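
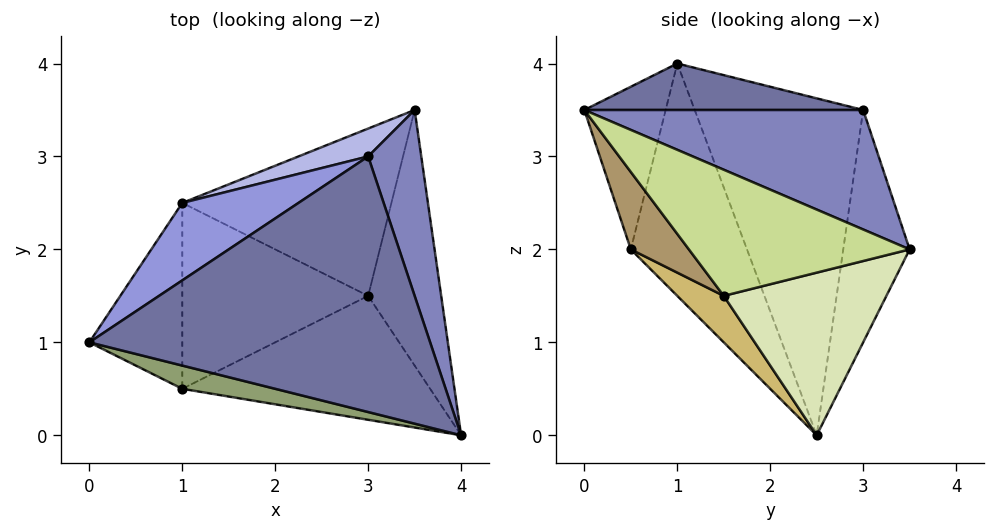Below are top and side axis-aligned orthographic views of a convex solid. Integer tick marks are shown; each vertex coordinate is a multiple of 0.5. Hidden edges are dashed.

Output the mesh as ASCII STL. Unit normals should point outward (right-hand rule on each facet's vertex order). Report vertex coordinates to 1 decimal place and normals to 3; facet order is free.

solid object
 facet normal 0.135 0.045 0.990
  outer loop
   vertex 3.0 3.0 3.5
   vertex 0.0 1.0 4.0
   vertex 4.0 0.0 3.5
  endloop
 endfacet
 facet normal 0.874 0.291 0.389
  outer loop
   vertex 3.0 3.0 3.5
   vertex 4.0 0.0 3.5
   vertex 3.5 3.5 2.0
  endloop
 endfacet
 facet normal -0.525 0.832 0.181
  outer loop
   vertex 3.0 3.0 3.5
   vertex 1.0 2.5 0.0
   vertex 0.0 1.0 4.0
  endloop
 endfacet
 facet normal -0.461 0.876 0.138
  outer loop
   vertex 3.0 3.0 3.5
   vertex 3.5 3.5 2.0
   vertex 1.0 2.5 0.0
  endloop
 endfacet
 facet normal -0.225 -0.966 0.129
  outer loop
   vertex 1.0 0.5 2.0
   vertex 4.0 0.0 3.5
   vertex 0.0 1.0 4.0
  endloop
 endfacet
 facet normal -0.870 -0.348 -0.348
  outer loop
   vertex 1.0 0.5 2.0
   vertex 0.0 1.0 4.0
   vertex 1.0 2.5 0.0
  endloop
 endfacet
 facet normal 0.862 -0.091 -0.499
  outer loop
   vertex 3.0 1.5 1.5
   vertex 3.5 3.5 2.0
   vertex 4.0 0.0 3.5
  endloop
 endfacet
 facet normal 0.613 0.044 -0.789
  outer loop
   vertex 3.0 1.5 1.5
   vertex 1.0 2.5 0.0
   vertex 3.5 3.5 2.0
  endloop
 endfacet
 facet normal 0.203 -0.732 -0.650
  outer loop
   vertex 3.0 1.5 1.5
   vertex 4.0 0.0 3.5
   vertex 1.0 0.5 2.0
  endloop
 endfacet
 facet normal 0.174 -0.696 -0.696
  outer loop
   vertex 3.0 1.5 1.5
   vertex 1.0 0.5 2.0
   vertex 1.0 2.5 0.0
  endloop
 endfacet
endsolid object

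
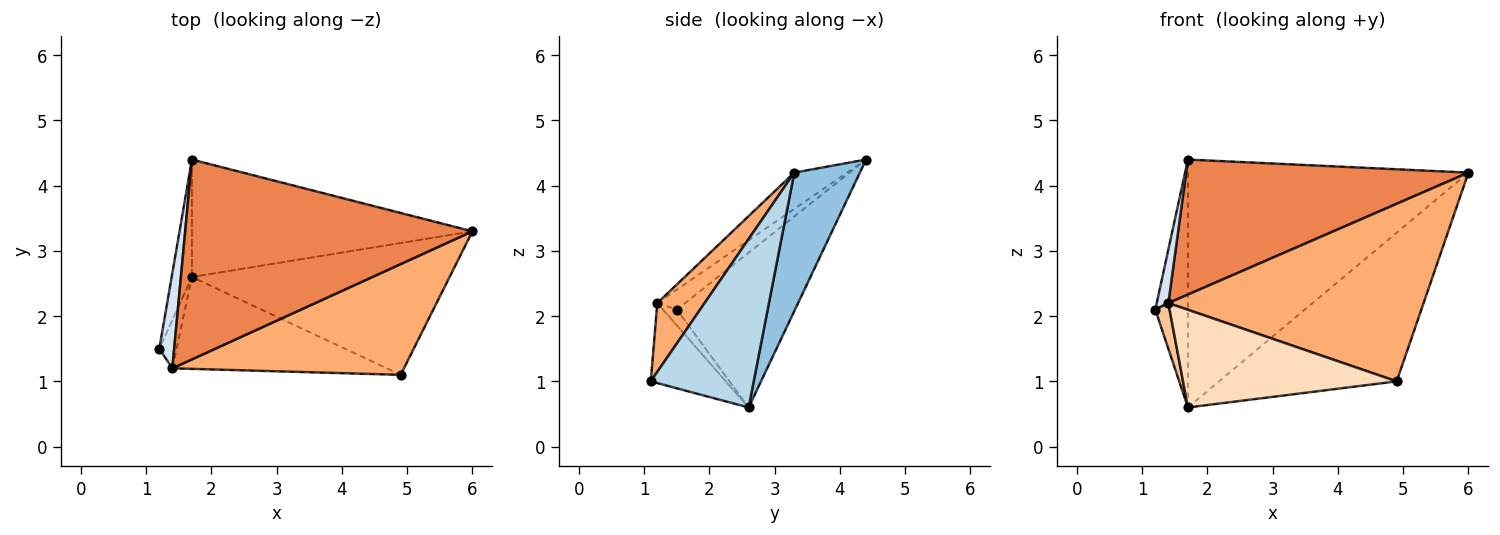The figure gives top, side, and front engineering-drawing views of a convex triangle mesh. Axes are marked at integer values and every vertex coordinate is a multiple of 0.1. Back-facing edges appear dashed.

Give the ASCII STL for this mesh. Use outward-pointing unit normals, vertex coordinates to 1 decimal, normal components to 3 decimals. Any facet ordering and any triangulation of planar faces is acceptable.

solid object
 facet normal -0.956 0.264 -0.125
  outer loop
   vertex 1.7 2.6 0.6
   vertex 1.2 1.5 2.1
   vertex 1.7 4.4 4.4
  endloop
 endfacet
 facet normal 0.207 0.884 -0.419
  outer loop
   vertex 1.7 2.6 0.6
   vertex 1.7 4.4 4.4
   vertex 6.0 3.3 4.2
  endloop
 endfacet
 facet normal 0.398 0.686 -0.609
  outer loop
   vertex 4.9 1.1 1.0
   vertex 1.7 2.6 0.6
   vertex 6.0 3.3 4.2
  endloop
 endfacet
 facet normal -0.760 -0.318 0.566
  outer loop
   vertex 1.4 1.2 2.2
   vertex 1.7 4.4 4.4
   vertex 1.2 1.5 2.1
  endloop
 endfacet
 facet normal -0.104 -0.557 0.824
  outer loop
   vertex 1.4 1.2 2.2
   vertex 6.0 3.3 4.2
   vertex 1.7 4.4 4.4
  endloop
 endfacet
 facet normal 0.155 -0.838 0.523
  outer loop
   vertex 1.4 1.2 2.2
   vertex 4.9 1.1 1.0
   vertex 6.0 3.3 4.2
  endloop
 endfacet
 facet normal -0.555 -0.572 -0.604
  outer loop
   vertex 1.4 1.2 2.2
   vertex 1.2 1.5 2.1
   vertex 1.7 2.6 0.6
  endloop
 endfacet
 facet normal -0.248 -0.706 -0.664
  outer loop
   vertex 1.4 1.2 2.2
   vertex 1.7 2.6 0.6
   vertex 4.9 1.1 1.0
  endloop
 endfacet
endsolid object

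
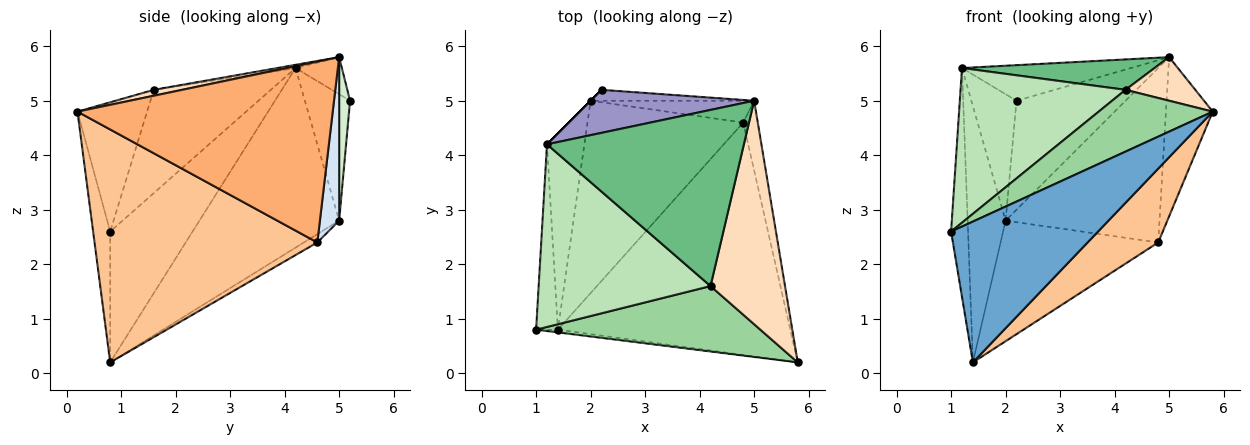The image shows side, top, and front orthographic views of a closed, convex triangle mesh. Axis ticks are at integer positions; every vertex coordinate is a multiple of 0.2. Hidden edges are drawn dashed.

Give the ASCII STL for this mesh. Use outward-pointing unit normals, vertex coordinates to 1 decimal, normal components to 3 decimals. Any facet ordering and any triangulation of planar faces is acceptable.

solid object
 facet normal -0.115 -0.993 -0.019
  outer loop
   vertex 1.4 0.8 0.2
   vertex 5.8 0.2 4.8
   vertex 1.0 0.8 2.6
  endloop
 endfacet
 facet normal -0.967 0.199 -0.161
  outer loop
   vertex 1.2 4.2 5.6
   vertex 1.4 0.8 0.2
   vertex 1.0 0.8 2.6
  endloop
 endfacet
 facet normal -0.946 0.257 -0.197
  outer loop
   vertex 1.2 4.2 5.6
   vertex 2.0 5.0 2.8
   vertex 1.4 0.8 0.2
  endloop
 endfacet
 facet normal 0.123 0.985 -0.123
  outer loop
   vertex 4.8 4.6 2.4
   vertex 2.0 5.0 2.8
   vertex 5.0 5.0 5.8
  endloop
 endfacet
 facet normal -0.045 0.530 -0.846
  outer loop
   vertex 4.8 4.6 2.4
   vertex 1.4 0.8 0.2
   vertex 2.0 5.0 2.8
  endloop
 endfacet
 facet normal 0.981 0.180 -0.079
  outer loop
   vertex 4.8 4.6 2.4
   vertex 5.0 5.0 5.8
   vertex 5.8 0.2 4.8
  endloop
 endfacet
 facet normal 0.691 -0.219 -0.689
  outer loop
   vertex 4.8 4.6 2.4
   vertex 5.8 0.2 4.8
   vertex 1.4 0.8 0.2
  endloop
 endfacet
 facet normal 0.078 -0.191 0.979
  outer loop
   vertex 4.2 1.6 5.2
   vertex 5.8 0.2 4.8
   vertex 5.0 5.0 5.8
  endloop
 endfacet
 facet normal -0.016 -0.170 0.985
  outer loop
   vertex 4.2 1.6 5.2
   vertex 5.0 5.0 5.8
   vertex 1.2 4.2 5.6
  endloop
 endfacet
 facet normal -0.386 -0.633 0.671
  outer loop
   vertex 4.2 1.6 5.2
   vertex 1.0 0.8 2.6
   vertex 5.8 0.2 4.8
  endloop
 endfacet
 facet normal -0.417 -0.588 0.694
  outer loop
   vertex 4.2 1.6 5.2
   vertex 1.2 4.2 5.6
   vertex 1.0 0.8 2.6
  endloop
 endfacet
 facet normal 0.099 0.990 -0.099
  outer loop
   vertex 2.2 5.2 5.0
   vertex 5.0 5.0 5.8
   vertex 2.0 5.0 2.8
  endloop
 endfacet
 facet normal -0.172 0.628 0.759
  outer loop
   vertex 2.2 5.2 5.0
   vertex 1.2 4.2 5.6
   vertex 5.0 5.0 5.8
  endloop
 endfacet
 facet normal -0.707 0.707 0.000
  outer loop
   vertex 2.2 5.2 5.0
   vertex 2.0 5.0 2.8
   vertex 1.2 4.2 5.6
  endloop
 endfacet
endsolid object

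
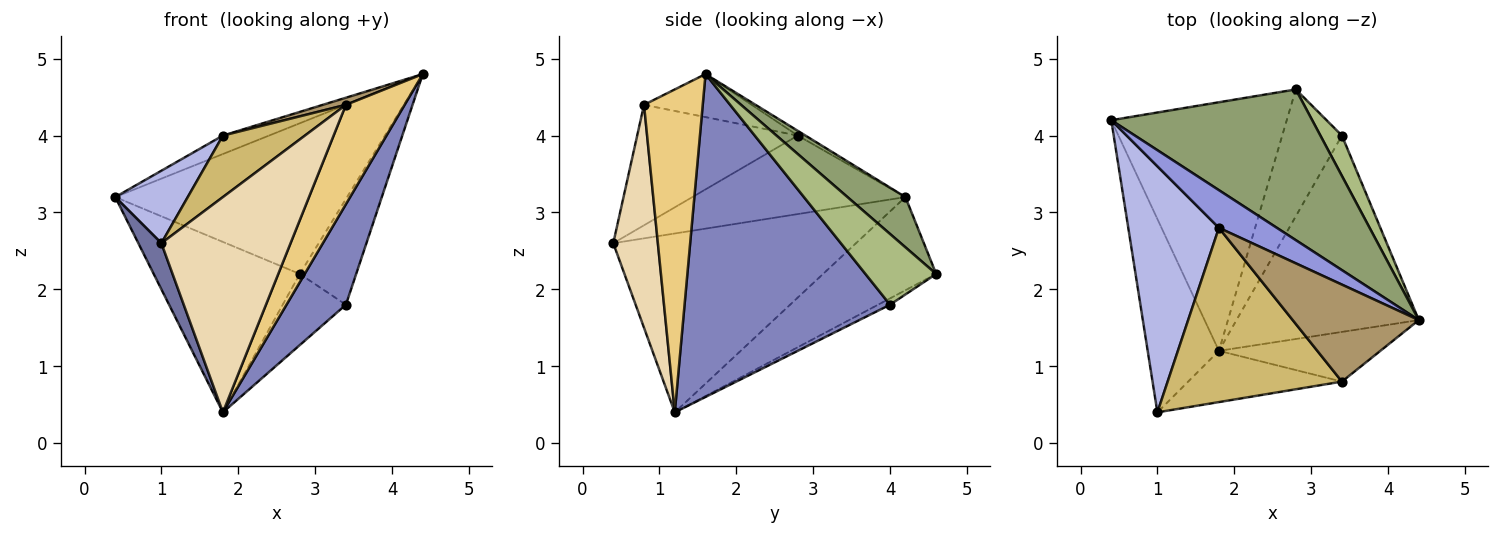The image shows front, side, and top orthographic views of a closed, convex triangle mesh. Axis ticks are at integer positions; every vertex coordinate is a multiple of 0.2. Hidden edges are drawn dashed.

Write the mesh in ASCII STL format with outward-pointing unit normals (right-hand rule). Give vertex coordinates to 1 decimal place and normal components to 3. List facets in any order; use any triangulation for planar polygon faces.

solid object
 facet normal -0.925 -0.088 -0.369
  outer loop
   vertex 1.8 1.2 0.4
   vertex 1.0 0.4 2.6
   vertex 0.4 4.2 3.2
  endloop
 endfacet
 facet normal 0.844 -0.244 -0.477
  outer loop
   vertex 3.4 4.0 1.8
   vertex 4.4 1.6 4.8
   vertex 1.8 1.2 0.4
  endloop
 endfacet
 facet normal -0.073 0.439 0.896
  outer loop
   vertex 1.8 2.8 4.0
   vertex 4.4 1.6 4.8
   vertex 0.4 4.2 3.2
  endloop
 endfacet
 facet normal -0.639 -0.217 0.738
  outer loop
   vertex 1.8 2.8 4.0
   vertex 0.4 4.2 3.2
   vertex 1.0 0.4 2.6
  endloop
 endfacet
 facet normal 0.174 0.696 0.696
  outer loop
   vertex 2.8 4.6 2.2
   vertex 0.4 4.2 3.2
   vertex 4.4 1.6 4.8
  endloop
 endfacet
 facet normal 0.761 0.606 0.232
  outer loop
   vertex 2.8 4.6 2.2
   vertex 4.4 1.6 4.8
   vertex 3.4 4.0 1.8
  endloop
 endfacet
 facet normal -0.401 0.518 -0.756
  outer loop
   vertex 2.8 4.6 2.2
   vertex 1.8 1.2 0.4
   vertex 0.4 4.2 3.2
  endloop
 endfacet
 facet normal -0.092 0.487 -0.869
  outer loop
   vertex 2.8 4.6 2.2
   vertex 3.4 4.0 1.8
   vertex 1.8 1.2 0.4
  endloop
 endfacet
 facet normal -0.322 -0.069 0.944
  outer loop
   vertex 3.4 0.8 4.4
   vertex 4.4 1.6 4.8
   vertex 1.8 2.8 4.0
  endloop
 endfacet
 facet normal -0.546 -0.279 0.790
  outer loop
   vertex 3.4 0.8 4.4
   vertex 1.8 2.8 4.0
   vertex 1.0 0.4 2.6
  endloop
 endfacet
 facet normal 0.667 -0.667 -0.333
  outer loop
   vertex 3.4 0.8 4.4
   vertex 1.8 1.2 0.4
   vertex 4.4 1.6 4.8
  endloop
 endfacet
 facet normal 0.318 -0.922 -0.220
  outer loop
   vertex 3.4 0.8 4.4
   vertex 1.0 0.4 2.6
   vertex 1.8 1.2 0.4
  endloop
 endfacet
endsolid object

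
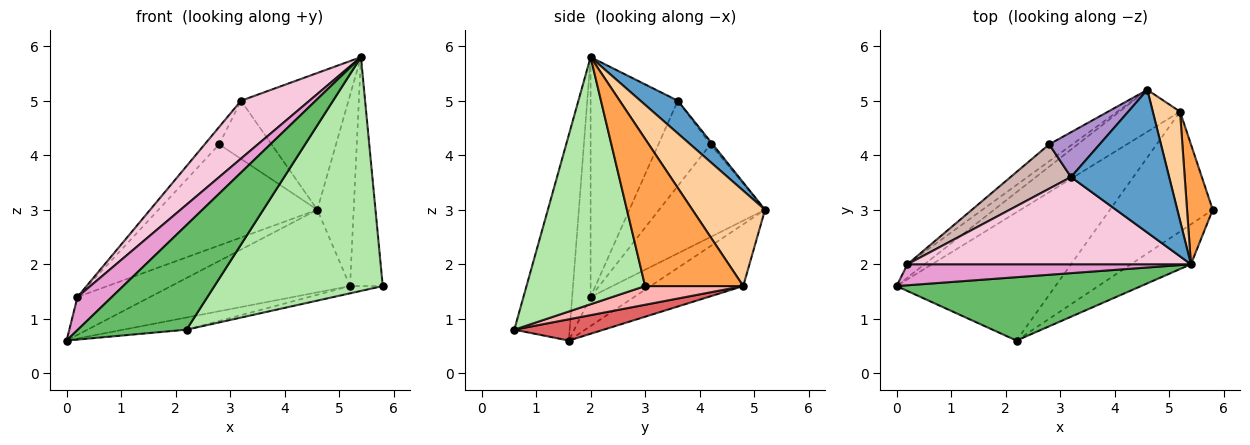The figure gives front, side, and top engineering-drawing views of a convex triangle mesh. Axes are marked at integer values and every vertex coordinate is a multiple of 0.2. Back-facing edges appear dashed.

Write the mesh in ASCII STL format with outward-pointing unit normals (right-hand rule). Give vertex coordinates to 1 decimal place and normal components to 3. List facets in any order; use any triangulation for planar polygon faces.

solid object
 facet normal 0.234 0.673 0.702
  outer loop
   vertex 3.2 3.6 5.0
   vertex 5.4 2.0 5.8
   vertex 4.6 5.2 3.0
  endloop
 endfacet
 facet normal -0.419 0.810 -0.411
  outer loop
   vertex 5.2 4.8 1.6
   vertex 0.0 1.6 0.6
   vertex 4.6 5.2 3.0
  endloop
 endfacet
 facet normal 0.936 0.312 0.163
  outer loop
   vertex 5.2 4.8 1.6
   vertex 5.4 2.0 5.8
   vertex 5.8 3.0 1.6
  endloop
 endfacet
 facet normal 0.867 0.433 0.248
  outer loop
   vertex 5.2 4.8 1.6
   vertex 4.6 5.2 3.0
   vertex 5.4 2.0 5.8
  endloop
 endfacet
 facet normal -0.400 -0.784 0.475
  outer loop
   vertex 2.2 0.6 0.8
   vertex 5.4 2.0 5.8
   vertex 0.0 1.6 0.6
  endloop
 endfacet
 facet normal 0.570 -0.810 -0.138
  outer loop
   vertex 2.2 0.6 0.8
   vertex 5.8 3.0 1.6
   vertex 5.4 2.0 5.8
  endloop
 endfacet
 facet normal 0.132 0.094 -0.987
  outer loop
   vertex 2.2 0.6 0.8
   vertex 0.0 1.6 0.6
   vertex 5.2 4.8 1.6
  endloop
 endfacet
 facet normal 0.179 0.060 -0.982
  outer loop
   vertex 2.2 0.6 0.8
   vertex 5.2 4.8 1.6
   vertex 5.8 3.0 1.6
  endloop
 endfacet
 facet normal -0.033 0.792 0.610
  outer loop
   vertex 2.8 4.2 4.2
   vertex 3.2 3.6 5.0
   vertex 4.6 5.2 3.0
  endloop
 endfacet
 facet normal -0.493 0.821 -0.287
  outer loop
   vertex 0.2 2.0 1.4
   vertex 4.6 5.2 3.0
   vertex 0.0 1.6 0.6
  endloop
 endfacet
 facet normal -0.549 0.824 -0.137
  outer loop
   vertex 0.2 2.0 1.4
   vertex 2.8 4.2 4.2
   vertex 4.6 5.2 3.0
  endloop
 endfacet
 facet normal -0.795 0.222 0.564
  outer loop
   vertex 0.2 2.0 1.4
   vertex 3.2 3.6 5.0
   vertex 2.8 4.2 4.2
  endloop
 endfacet
 facet normal -0.413 -0.769 0.488
  outer loop
   vertex 0.2 2.0 1.4
   vertex 0.0 1.6 0.6
   vertex 5.4 2.0 5.8
  endloop
 endfacet
 facet normal -0.576 -0.452 0.681
  outer loop
   vertex 0.2 2.0 1.4
   vertex 5.4 2.0 5.8
   vertex 3.2 3.6 5.0
  endloop
 endfacet
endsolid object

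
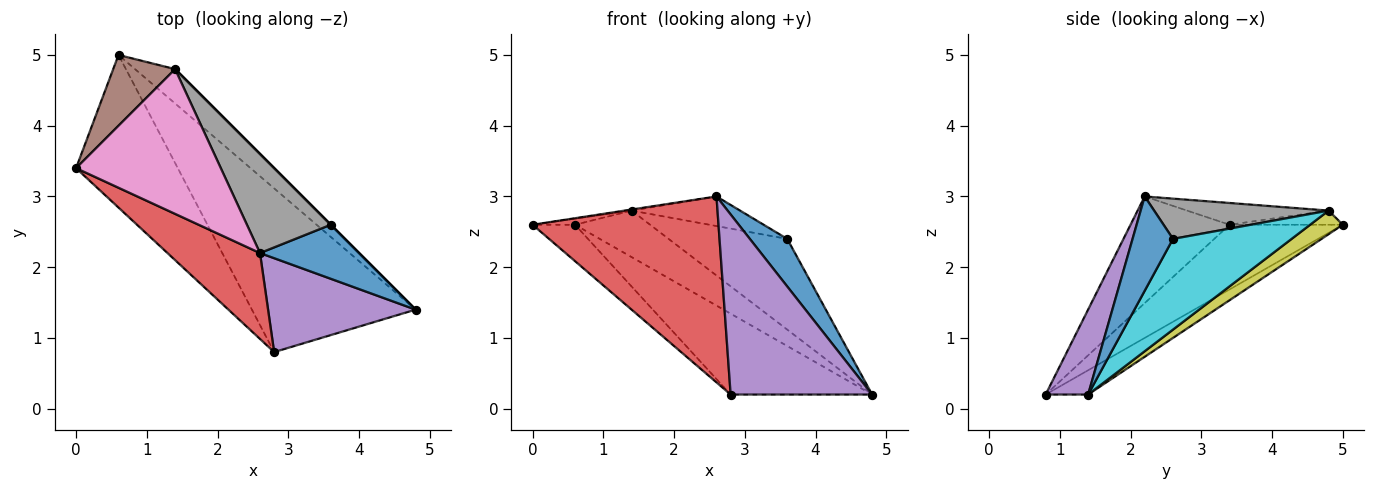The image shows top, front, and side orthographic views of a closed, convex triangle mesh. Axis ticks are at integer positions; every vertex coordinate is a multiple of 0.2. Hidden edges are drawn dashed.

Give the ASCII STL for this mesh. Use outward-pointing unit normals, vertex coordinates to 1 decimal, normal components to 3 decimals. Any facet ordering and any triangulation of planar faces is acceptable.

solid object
 facet normal 0.581 -0.538 0.610
  outer loop
   vertex 3.6 2.6 2.4
   vertex 2.6 2.2 3.0
   vertex 4.8 1.4 0.2
  endloop
 endfacet
 facet normal -0.526 0.197 -0.827
  outer loop
   vertex 2.8 0.8 0.2
   vertex 0.0 3.4 2.6
   vertex 0.6 5.0 2.6
  endloop
 endfacet
 facet normal -0.132 0.439 -0.889
  outer loop
   vertex 2.8 0.8 0.2
   vertex 0.6 5.0 2.6
   vertex 4.8 1.4 0.2
  endloop
 endfacet
 facet normal -0.435 -0.817 0.378
  outer loop
   vertex 2.8 0.8 0.2
   vertex 2.6 2.2 3.0
   vertex 0.0 3.4 2.6
  endloop
 endfacet
 facet normal 0.257 -0.857 0.447
  outer loop
   vertex 2.8 0.8 0.2
   vertex 4.8 1.4 0.2
   vertex 2.6 2.2 3.0
  endloop
 endfacet
 facet normal -0.222 0.083 0.971
  outer loop
   vertex 1.4 4.8 2.8
   vertex 0.6 5.0 2.6
   vertex 0.0 3.4 2.6
  endloop
 endfacet
 facet normal -0.149 0.007 0.989
  outer loop
   vertex 1.4 4.8 2.8
   vertex 0.0 3.4 2.6
   vertex 2.6 2.2 3.0
  endloop
 endfacet
 facet normal 0.418 0.260 0.870
  outer loop
   vertex 1.4 4.8 2.8
   vertex 2.6 2.2 3.0
   vertex 3.6 2.6 2.4
  endloop
 endfacet
 facet normal 0.330 0.759 -0.561
  outer loop
   vertex 1.4 4.8 2.8
   vertex 4.8 1.4 0.2
   vertex 0.6 5.0 2.6
  endloop
 endfacet
 facet normal 0.707 0.707 0.000
  outer loop
   vertex 1.4 4.8 2.8
   vertex 3.6 2.6 2.4
   vertex 4.8 1.4 0.2
  endloop
 endfacet
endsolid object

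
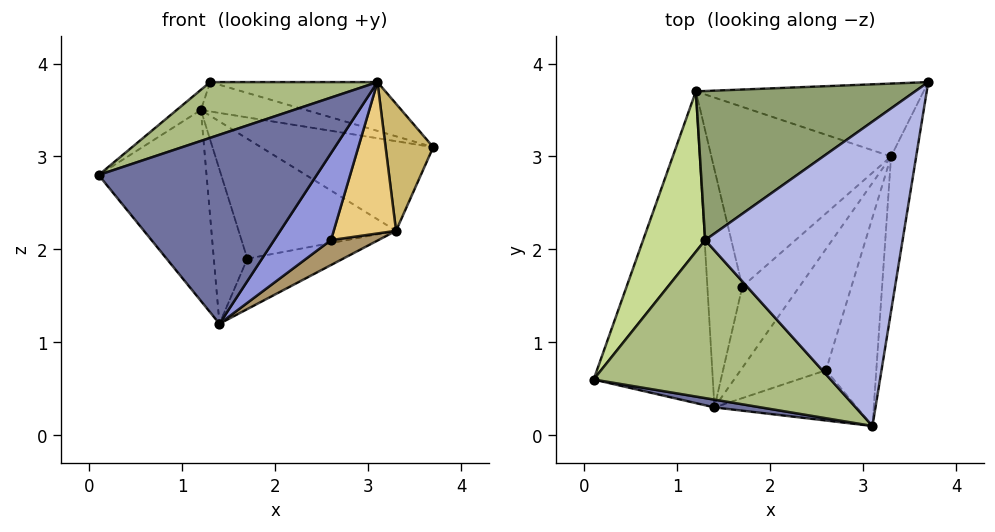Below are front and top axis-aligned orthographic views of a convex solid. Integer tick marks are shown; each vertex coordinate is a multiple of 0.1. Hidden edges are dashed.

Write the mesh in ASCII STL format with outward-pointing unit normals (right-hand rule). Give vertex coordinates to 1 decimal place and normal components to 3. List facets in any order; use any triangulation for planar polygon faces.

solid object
 facet normal -0.177 -0.983 0.040
  outer loop
   vertex 1.4 0.3 1.2
   vertex 3.1 0.1 3.8
   vertex 0.1 0.6 2.8
  endloop
 endfacet
 facet normal -0.681 0.383 -0.625
  outer loop
   vertex 1.2 3.7 3.5
   vertex 1.4 0.3 1.2
   vertex 0.1 0.6 2.8
  endloop
 endfacet
 facet normal 0.553 -0.721 -0.417
  outer loop
   vertex 2.6 0.7 2.1
   vertex 3.1 0.1 3.8
   vertex 1.4 0.3 1.2
  endloop
 endfacet
 facet normal 0.173 0.156 0.972
  outer loop
   vertex 1.3 2.1 3.8
   vertex 3.1 0.1 3.8
   vertex 3.7 3.8 3.1
  endloop
 endfacet
 facet normal 0.148 0.191 0.970
  outer loop
   vertex 1.3 2.1 3.8
   vertex 3.7 3.8 3.1
   vertex 1.2 3.7 3.5
  endloop
 endfacet
 facet normal -0.347 -0.312 0.884
  outer loop
   vertex 1.3 2.1 3.8
   vertex 0.1 0.6 2.8
   vertex 3.1 0.1 3.8
  endloop
 endfacet
 facet normal -0.701 0.089 0.708
  outer loop
   vertex 1.3 2.1 3.8
   vertex 1.2 3.7 3.5
   vertex 0.1 0.6 2.8
  endloop
 endfacet
 facet normal -0.131 0.769 -0.626
  outer loop
   vertex 3.3 3.0 2.2
   vertex 1.2 3.7 3.5
   vertex 3.7 3.8 3.1
  endloop
 endfacet
 facet normal 0.626 -0.157 -0.764
  outer loop
   vertex 3.3 3.0 2.2
   vertex 2.6 0.7 2.1
   vertex 1.4 0.3 1.2
  endloop
 endfacet
 facet normal 0.949 -0.200 -0.244
  outer loop
   vertex 3.3 3.0 2.2
   vertex 3.7 3.8 3.1
   vertex 3.1 0.1 3.8
  endloop
 endfacet
 facet normal 0.898 -0.258 -0.355
  outer loop
   vertex 3.3 3.0 2.2
   vertex 3.1 0.1 3.8
   vertex 2.6 0.7 2.1
  endloop
 endfacet
 facet normal -0.371 0.505 -0.779
  outer loop
   vertex 1.7 1.6 1.9
   vertex 1.4 0.3 1.2
   vertex 1.2 3.7 3.5
  endloop
 endfacet
 facet normal -0.289 0.505 -0.813
  outer loop
   vertex 1.7 1.6 1.9
   vertex 3.3 3.0 2.2
   vertex 1.4 0.3 1.2
  endloop
 endfacet
 facet normal -0.313 0.527 -0.790
  outer loop
   vertex 1.7 1.6 1.9
   vertex 1.2 3.7 3.5
   vertex 3.3 3.0 2.2
  endloop
 endfacet
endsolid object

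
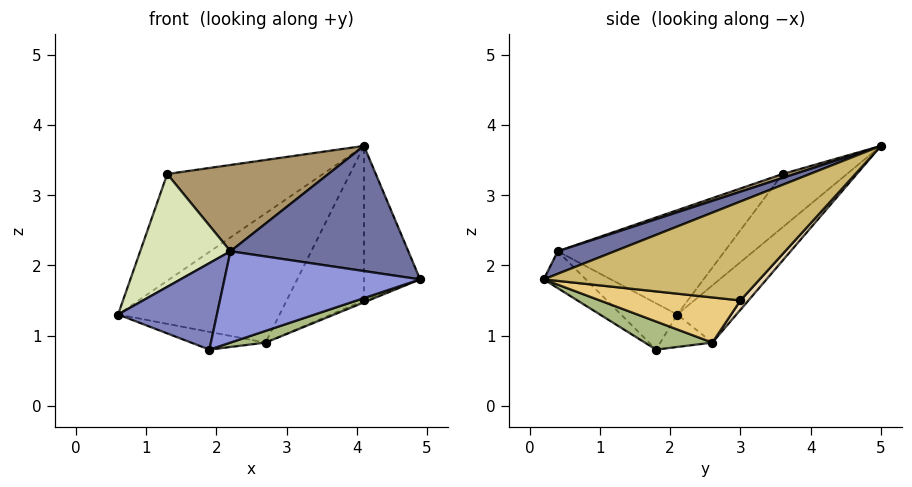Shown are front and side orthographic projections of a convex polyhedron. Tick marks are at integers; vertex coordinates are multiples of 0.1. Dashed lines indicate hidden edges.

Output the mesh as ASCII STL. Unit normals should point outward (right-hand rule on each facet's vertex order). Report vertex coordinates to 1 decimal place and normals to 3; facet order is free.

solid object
 facet normal 0.112 -0.350 0.930
  outer loop
   vertex 2.2 0.4 2.2
   vertex 4.9 0.2 1.8
   vertex 4.1 5.0 3.7
  endloop
 endfacet
 facet normal -0.393 -0.691 -0.607
  outer loop
   vertex 2.2 0.4 2.2
   vertex 0.6 2.1 1.3
   vertex 1.9 1.8 0.8
  endloop
 endfacet
 facet normal -0.154 -0.715 -0.682
  outer loop
   vertex 2.2 0.4 2.2
   vertex 1.9 1.8 0.8
   vertex 4.9 0.2 1.8
  endloop
 endfacet
 facet normal -0.291 0.793 -0.535
  outer loop
   vertex 2.7 2.6 0.9
   vertex 0.6 2.1 1.3
   vertex 4.1 5.0 3.7
  endloop
 endfacet
 facet normal -0.258 0.370 -0.893
  outer loop
   vertex 2.7 2.6 0.9
   vertex 1.9 1.8 0.8
   vertex 0.6 2.1 1.3
  endloop
 endfacet
 facet normal 0.250 -0.130 -0.959
  outer loop
   vertex 2.7 2.6 0.9
   vertex 4.9 0.2 1.8
   vertex 1.9 1.8 0.8
  endloop
 endfacet
 facet normal -0.334 0.807 -0.488
  outer loop
   vertex 1.3 3.6 3.3
   vertex 4.1 5.0 3.7
   vertex 0.6 2.1 1.3
  endloop
 endfacet
 facet normal -0.732 -0.396 0.554
  outer loop
   vertex 1.3 3.6 3.3
   vertex 0.6 2.1 1.3
   vertex 2.2 0.4 2.2
  endloop
 endfacet
 facet normal 0.024 -0.319 0.947
  outer loop
   vertex 1.3 3.6 3.3
   vertex 2.2 0.4 2.2
   vertex 4.1 5.0 3.7
  endloop
 endfacet
 facet normal 0.943 0.246 -0.223
  outer loop
   vertex 4.1 3.0 1.5
   vertex 4.1 5.0 3.7
   vertex 4.9 0.2 1.8
  endloop
 endfacet
 facet normal 0.391 0.013 -0.920
  outer loop
   vertex 4.1 3.0 1.5
   vertex 4.9 0.2 1.8
   vertex 2.7 2.6 0.9
  endloop
 endfacet
 facet normal 0.077 0.738 -0.671
  outer loop
   vertex 4.1 3.0 1.5
   vertex 2.7 2.6 0.9
   vertex 4.1 5.0 3.7
  endloop
 endfacet
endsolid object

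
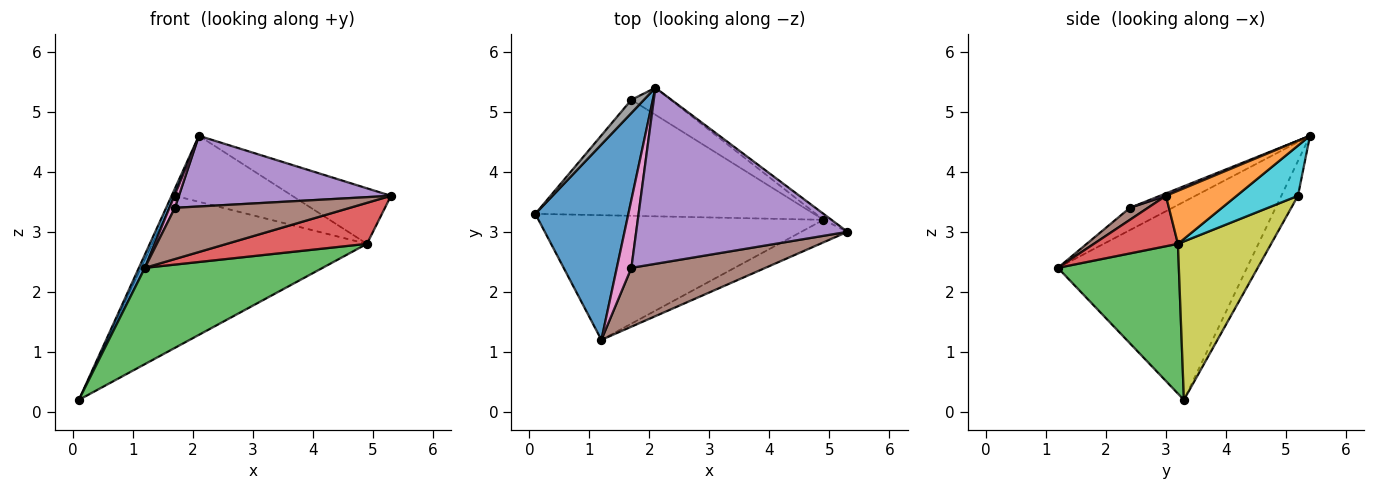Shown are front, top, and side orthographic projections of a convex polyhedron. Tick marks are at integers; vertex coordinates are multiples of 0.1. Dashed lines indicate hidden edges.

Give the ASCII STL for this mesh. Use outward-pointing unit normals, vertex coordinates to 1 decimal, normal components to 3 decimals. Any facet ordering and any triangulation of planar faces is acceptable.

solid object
 facet normal -0.905 -0.029 0.425
  outer loop
   vertex 1.2 1.2 2.4
   vertex 2.1 5.4 4.6
   vertex 0.1 3.3 0.2
  endloop
 endfacet
 facet normal 0.580 0.810 -0.088
  outer loop
   vertex 4.9 3.2 2.8
   vertex 2.1 5.4 4.6
   vertex 5.3 3.0 3.6
  endloop
 endfacet
 facet normal 0.384 -0.564 -0.731
  outer loop
   vertex 4.9 3.2 2.8
   vertex 1.2 1.2 2.4
   vertex 0.1 3.3 0.2
  endloop
 endfacet
 facet normal 0.465 -0.776 -0.427
  outer loop
   vertex 4.9 3.2 2.8
   vertex 5.3 3.0 3.6
   vertex 1.2 1.2 2.4
  endloop
 endfacet
 facet normal 0.011 -0.373 0.928
  outer loop
   vertex 1.7 2.4 3.4
   vertex 5.3 3.0 3.6
   vertex 2.1 5.4 4.6
  endloop
 endfacet
 facet normal 0.067 -0.655 0.752
  outer loop
   vertex 1.7 2.4 3.4
   vertex 1.2 1.2 2.4
   vertex 5.3 3.0 3.6
  endloop
 endfacet
 facet normal -0.832 -0.107 0.544
  outer loop
   vertex 1.7 2.4 3.4
   vertex 2.1 5.4 4.6
   vertex 1.2 1.2 2.4
  endloop
 endfacet
 facet normal -0.925 0.182 0.334
  outer loop
   vertex 1.7 5.2 3.6
   vertex 0.1 3.3 0.2
   vertex 2.1 5.4 4.6
  endloop
 endfacet
 facet normal 0.326 0.751 -0.573
  outer loop
   vertex 1.7 5.2 3.6
   vertex 4.9 3.2 2.8
   vertex 0.1 3.3 0.2
  endloop
 endfacet
 facet normal 0.436 0.833 -0.341
  outer loop
   vertex 1.7 5.2 3.6
   vertex 2.1 5.4 4.6
   vertex 4.9 3.2 2.8
  endloop
 endfacet
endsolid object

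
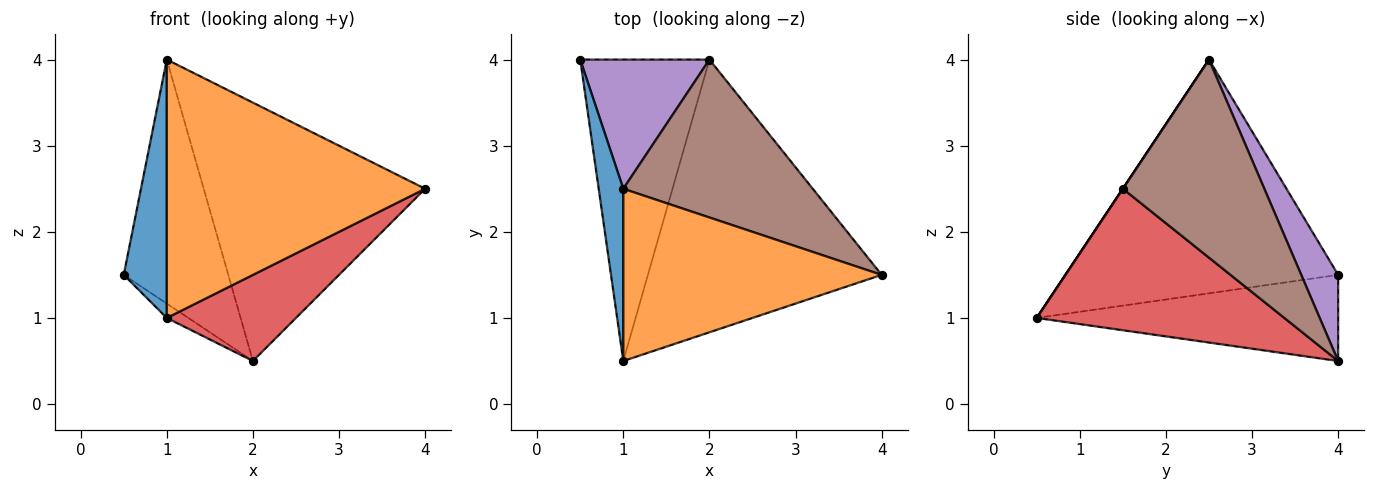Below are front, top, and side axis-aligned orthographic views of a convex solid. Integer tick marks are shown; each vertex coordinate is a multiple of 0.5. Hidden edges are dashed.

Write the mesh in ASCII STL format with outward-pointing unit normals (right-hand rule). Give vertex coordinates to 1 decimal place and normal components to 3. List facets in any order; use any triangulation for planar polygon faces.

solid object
 facet normal -0.982 -0.155 0.103
  outer loop
   vertex 1.0 2.5 4.0
   vertex 0.5 4.0 1.5
   vertex 1.0 0.5 1.0
  endloop
 endfacet
 facet normal 0.000 -0.832 0.555
  outer loop
   vertex 1.0 2.5 4.0
   vertex 1.0 0.5 1.0
   vertex 4.0 1.5 2.5
  endloop
 endfacet
 facet normal -0.554 0.040 -0.831
  outer loop
   vertex 2.0 4.0 0.5
   vertex 1.0 0.5 1.0
   vertex 0.5 4.0 1.5
  endloop
 endfacet
 facet normal 0.500 -0.261 -0.826
  outer loop
   vertex 2.0 4.0 0.5
   vertex 4.0 1.5 2.5
   vertex 1.0 0.5 1.0
  endloop
 endfacet
 facet normal 0.298 0.844 0.447
  outer loop
   vertex 2.0 4.0 0.5
   vertex 0.5 4.0 1.5
   vertex 1.0 2.5 4.0
  endloop
 endfacet
 facet normal 0.479 0.749 0.458
  outer loop
   vertex 2.0 4.0 0.5
   vertex 1.0 2.5 4.0
   vertex 4.0 1.5 2.5
  endloop
 endfacet
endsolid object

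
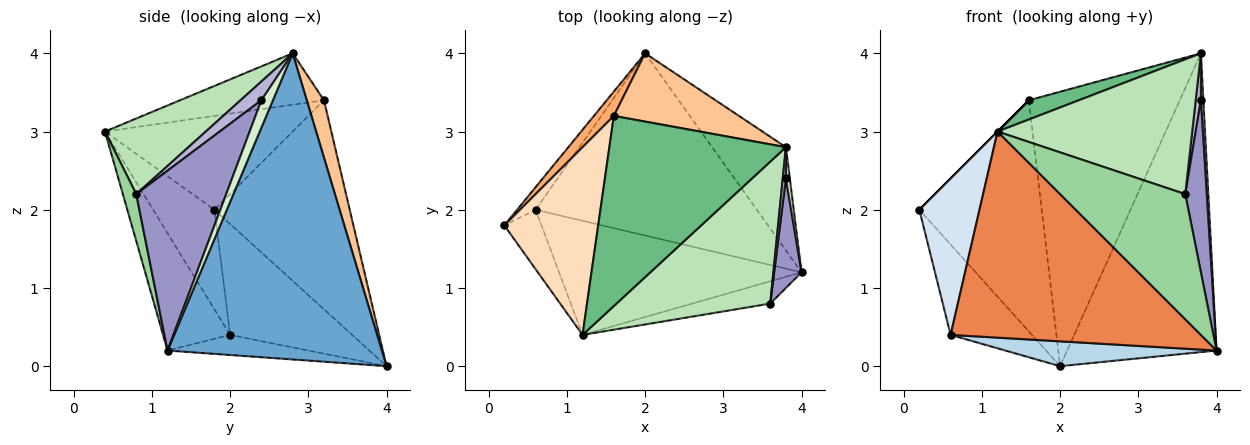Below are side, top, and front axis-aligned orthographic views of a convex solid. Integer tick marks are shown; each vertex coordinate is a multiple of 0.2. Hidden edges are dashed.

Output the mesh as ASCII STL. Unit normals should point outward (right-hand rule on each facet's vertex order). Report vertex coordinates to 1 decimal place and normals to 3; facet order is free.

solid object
 facet normal 0.805 0.561 -0.194
  outer loop
   vertex 3.8 2.8 4.0
   vertex 4.0 1.2 0.2
   vertex 2.0 4.0 0.0
  endloop
 endfacet
 facet normal -0.824 0.549 -0.137
  outer loop
   vertex 0.6 2.0 0.4
   vertex 0.2 1.8 2.0
   vertex 2.0 4.0 0.0
  endloop
 endfacet
 facet normal -0.090 -0.135 -0.987
  outer loop
   vertex 0.6 2.0 0.4
   vertex 2.0 4.0 0.0
   vertex 4.0 1.2 0.2
  endloop
 endfacet
 facet normal -0.690 -0.677 -0.257
  outer loop
   vertex 0.6 2.0 0.4
   vertex 1.2 0.4 3.0
   vertex 0.2 1.8 2.0
  endloop
 endfacet
 facet normal -0.228 -0.852 -0.472
  outer loop
   vertex 0.6 2.0 0.4
   vertex 4.0 1.2 0.2
   vertex 1.2 0.4 3.0
  endloop
 endfacet
 facet normal -0.740 0.669 0.070
  outer loop
   vertex 1.6 3.2 3.4
   vertex 2.0 4.0 0.0
   vertex 0.2 1.8 2.0
  endloop
 endfacet
 facet normal 0.110 0.965 0.240
  outer loop
   vertex 1.6 3.2 3.4
   vertex 3.8 2.8 4.0
   vertex 2.0 4.0 0.0
  endloop
 endfacet
 facet normal -0.707 0.000 0.707
  outer loop
   vertex 1.6 3.2 3.4
   vertex 0.2 1.8 2.0
   vertex 1.2 0.4 3.0
  endloop
 endfacet
 facet normal -0.278 -0.097 0.956
  outer loop
   vertex 1.6 3.2 3.4
   vertex 1.2 0.4 3.0
   vertex 3.8 2.8 4.0
  endloop
 endfacet
 facet normal 0.105 -0.979 -0.175
  outer loop
   vertex 3.6 0.8 2.2
   vertex 1.2 0.4 3.0
   vertex 4.0 1.2 0.2
  endloop
 endfacet
 facet normal 0.336 -0.648 0.683
  outer loop
   vertex 3.6 0.8 2.2
   vertex 3.8 2.8 4.0
   vertex 1.2 0.4 3.0
  endloop
 endfacet
 facet normal 0.968 -0.208 0.138
  outer loop
   vertex 3.8 2.4 3.4
   vertex 4.0 1.2 0.2
   vertex 3.8 2.8 4.0
  endloop
 endfacet
 facet normal 0.962 -0.230 0.146
  outer loop
   vertex 3.8 2.4 3.4
   vertex 3.6 0.8 2.2
   vertex 4.0 1.2 0.2
  endloop
 endfacet
 facet normal 0.958 -0.239 0.160
  outer loop
   vertex 3.8 2.4 3.4
   vertex 3.8 2.8 4.0
   vertex 3.6 0.8 2.2
  endloop
 endfacet
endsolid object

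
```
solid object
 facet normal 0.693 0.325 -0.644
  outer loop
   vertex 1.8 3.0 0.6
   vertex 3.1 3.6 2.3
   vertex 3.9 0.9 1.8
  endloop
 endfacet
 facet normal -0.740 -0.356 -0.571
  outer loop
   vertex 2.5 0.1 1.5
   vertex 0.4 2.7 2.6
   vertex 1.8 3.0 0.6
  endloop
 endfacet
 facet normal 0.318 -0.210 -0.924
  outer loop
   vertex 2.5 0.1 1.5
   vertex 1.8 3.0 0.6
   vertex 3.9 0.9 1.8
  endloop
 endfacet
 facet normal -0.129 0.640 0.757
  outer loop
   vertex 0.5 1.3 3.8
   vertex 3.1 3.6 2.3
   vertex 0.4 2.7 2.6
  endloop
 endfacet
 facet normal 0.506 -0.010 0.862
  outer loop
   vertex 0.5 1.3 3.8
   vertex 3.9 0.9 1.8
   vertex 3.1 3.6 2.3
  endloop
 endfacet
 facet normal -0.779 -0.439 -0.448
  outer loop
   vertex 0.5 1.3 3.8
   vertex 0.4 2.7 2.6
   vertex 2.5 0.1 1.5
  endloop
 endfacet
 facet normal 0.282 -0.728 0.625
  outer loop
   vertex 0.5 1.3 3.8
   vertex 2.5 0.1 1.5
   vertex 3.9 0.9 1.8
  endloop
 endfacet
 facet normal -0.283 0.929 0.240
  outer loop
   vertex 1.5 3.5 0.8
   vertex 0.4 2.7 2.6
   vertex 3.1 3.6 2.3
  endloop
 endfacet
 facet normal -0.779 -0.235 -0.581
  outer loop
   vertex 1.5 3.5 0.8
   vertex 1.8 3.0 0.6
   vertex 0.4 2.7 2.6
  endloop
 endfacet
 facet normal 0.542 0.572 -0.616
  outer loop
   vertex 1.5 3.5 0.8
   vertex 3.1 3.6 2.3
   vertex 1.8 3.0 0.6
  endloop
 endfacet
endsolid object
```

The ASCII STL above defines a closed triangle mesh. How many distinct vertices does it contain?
7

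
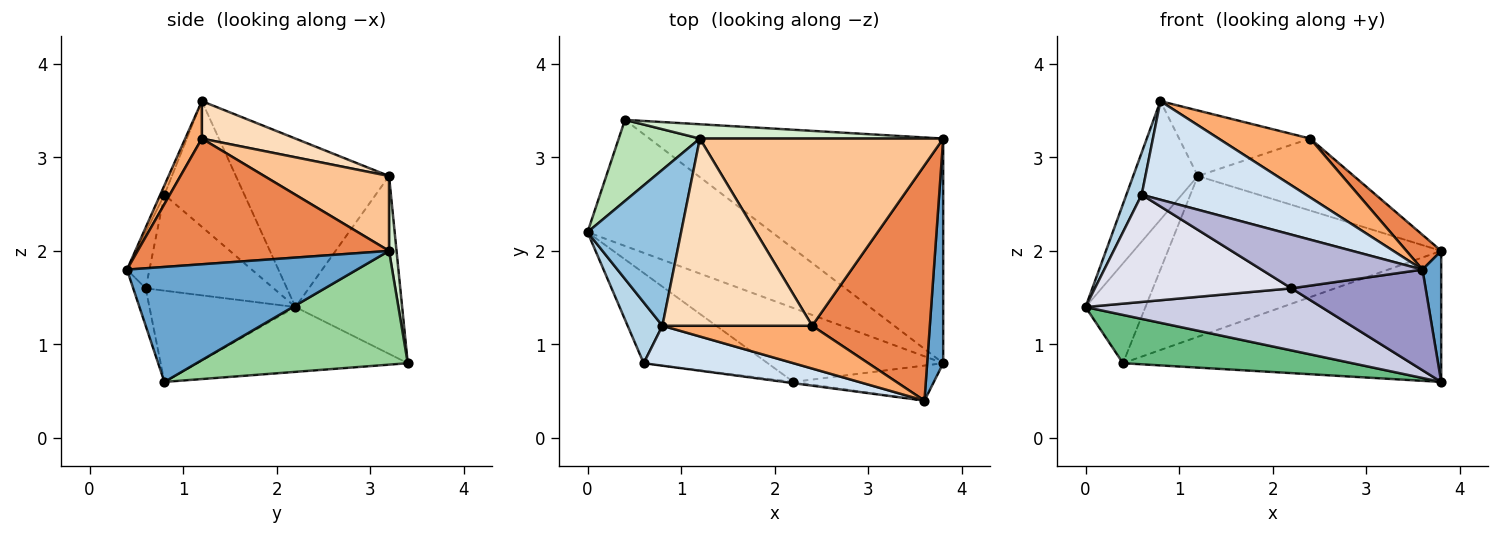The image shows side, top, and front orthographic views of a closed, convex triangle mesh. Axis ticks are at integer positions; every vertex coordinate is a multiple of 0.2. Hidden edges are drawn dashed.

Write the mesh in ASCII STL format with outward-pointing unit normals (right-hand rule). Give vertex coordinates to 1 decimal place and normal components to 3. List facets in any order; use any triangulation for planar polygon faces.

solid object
 facet normal 0.987 -0.080 0.138
  outer loop
   vertex 3.8 0.8 0.6
   vertex 3.8 3.2 2.0
   vertex 3.6 0.4 1.8
  endloop
 endfacet
 facet normal -0.820 0.346 0.456
  outer loop
   vertex 1.2 3.2 2.8
   vertex 0.0 2.2 1.4
   vertex 0.8 1.2 3.6
  endloop
 endfacet
 facet normal -0.948 -0.181 0.262
  outer loop
   vertex 0.6 0.8 2.6
   vertex 0.8 1.2 3.6
   vertex 0.0 2.2 1.4
  endloop
 endfacet
 facet normal -0.023 -0.927 0.375
  outer loop
   vertex 0.6 0.8 2.6
   vertex 3.6 0.4 1.8
   vertex 0.8 1.2 3.6
  endloop
 endfacet
 facet normal 0.726 -0.100 0.680
  outer loop
   vertex 2.4 1.2 3.2
   vertex 3.6 0.4 1.8
   vertex 3.8 3.2 2.0
  endloop
 endfacet
 facet normal 0.145 -0.800 0.582
  outer loop
   vertex 2.4 1.2 3.2
   vertex 0.8 1.2 3.6
   vertex 3.6 0.4 1.8
  endloop
 endfacet
 facet normal 0.276 0.345 0.897
  outer loop
   vertex 2.4 1.2 3.2
   vertex 3.8 3.2 2.0
   vertex 1.2 3.2 2.8
  endloop
 endfacet
 facet normal 0.230 0.322 0.919
  outer loop
   vertex 2.4 1.2 3.2
   vertex 1.2 3.2 2.8
   vertex 0.8 1.2 3.6
  endloop
 endfacet
 facet normal -0.312 -0.340 -0.887
  outer loop
   vertex 0.4 3.4 0.8
   vertex 3.8 0.8 0.6
   vertex 0.0 2.2 1.4
  endloop
 endfacet
 facet normal 0.317 0.478 -0.819
  outer loop
   vertex 0.4 3.4 0.8
   vertex 3.8 3.2 2.0
   vertex 3.8 0.8 0.6
  endloop
 endfacet
 facet normal -0.810 0.455 0.370
  outer loop
   vertex 0.4 3.4 0.8
   vertex 0.0 2.2 1.4
   vertex 1.2 3.2 2.8
  endloop
 endfacet
 facet normal 0.027 0.996 0.089
  outer loop
   vertex 0.4 3.4 0.8
   vertex 1.2 3.2 2.8
   vertex 3.8 3.2 2.0
  endloop
 endfacet
 facet normal -0.087 -0.941 -0.328
  outer loop
   vertex 2.2 0.6 1.6
   vertex 3.8 0.8 0.6
   vertex 3.6 0.4 1.8
  endloop
 endfacet
 facet normal -0.138 -0.990 -0.023
  outer loop
   vertex 2.2 0.6 1.6
   vertex 3.6 0.4 1.8
   vertex 0.6 0.8 2.6
  endloop
 endfacet
 facet normal -0.370 -0.598 -0.711
  outer loop
   vertex 2.2 0.6 1.6
   vertex 0.0 2.2 1.4
   vertex 3.8 0.8 0.6
  endloop
 endfacet
 facet normal -0.446 -0.685 -0.576
  outer loop
   vertex 2.2 0.6 1.6
   vertex 0.6 0.8 2.6
   vertex 0.0 2.2 1.4
  endloop
 endfacet
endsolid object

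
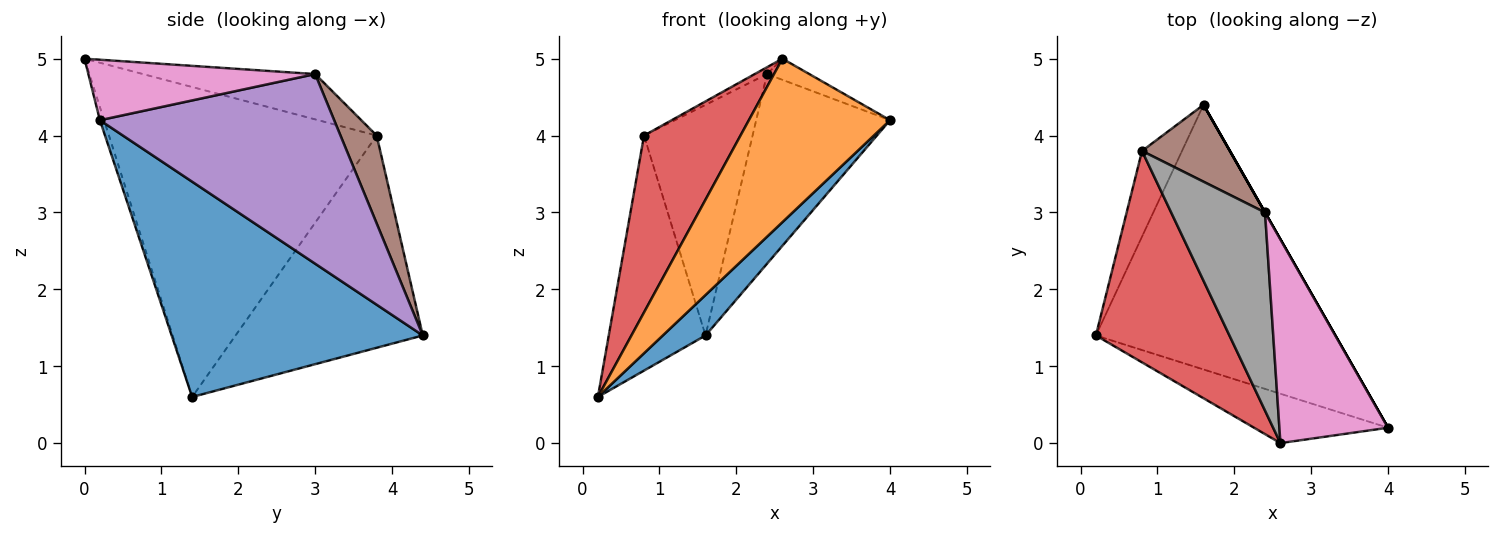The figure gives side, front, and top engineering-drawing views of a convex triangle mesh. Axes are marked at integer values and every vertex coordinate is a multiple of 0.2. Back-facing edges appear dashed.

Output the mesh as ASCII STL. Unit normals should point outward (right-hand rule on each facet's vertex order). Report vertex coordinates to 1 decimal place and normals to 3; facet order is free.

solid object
 facet normal 0.664 -0.113 -0.739
  outer loop
   vertex 1.6 4.4 1.4
   vertex 4.0 0.2 4.2
   vertex 0.2 1.4 0.6
  endloop
 endfacet
 facet normal -0.028 -0.957 -0.289
  outer loop
   vertex 2.6 0.0 5.0
   vertex 0.2 1.4 0.6
   vertex 4.0 0.2 4.2
  endloop
 endfacet
 facet normal -0.876 0.453 -0.165
  outer loop
   vertex 0.8 3.8 4.0
   vertex 1.6 4.4 1.4
   vertex 0.2 1.4 0.6
  endloop
 endfacet
 facet normal -0.872 -0.314 0.376
  outer loop
   vertex 0.8 3.8 4.0
   vertex 0.2 1.4 0.6
   vertex 2.6 0.0 5.0
  endloop
 endfacet
 facet normal 0.868 0.496 0.000
  outer loop
   vertex 2.4 3.0 4.8
   vertex 4.0 0.2 4.2
   vertex 1.6 4.4 1.4
  endloop
 endfacet
 facet normal 0.302 0.905 0.302
  outer loop
   vertex 2.4 3.0 4.8
   vertex 1.6 4.4 1.4
   vertex 0.8 3.8 4.0
  endloop
 endfacet
 facet normal 0.484 0.090 0.870
  outer loop
   vertex 2.4 3.0 4.8
   vertex 2.6 0.0 5.0
   vertex 4.0 0.2 4.2
  endloop
 endfacet
 facet normal -0.435 0.031 0.900
  outer loop
   vertex 2.4 3.0 4.8
   vertex 0.8 3.8 4.0
   vertex 2.6 0.0 5.0
  endloop
 endfacet
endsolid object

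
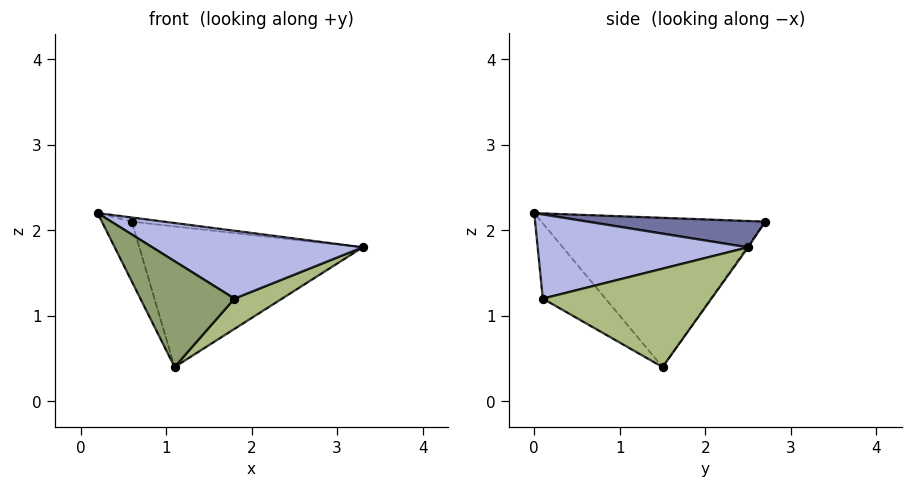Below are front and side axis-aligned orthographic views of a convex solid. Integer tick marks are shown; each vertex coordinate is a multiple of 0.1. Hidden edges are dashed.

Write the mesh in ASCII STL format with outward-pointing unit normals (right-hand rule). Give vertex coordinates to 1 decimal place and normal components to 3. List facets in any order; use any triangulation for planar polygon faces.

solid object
 facet normal 0.112 0.020 0.994
  outer loop
   vertex 0.6 2.7 2.1
   vertex 0.2 0.0 2.2
   vertex 3.3 2.5 1.8
  endloop
 endfacet
 facet normal -0.925 0.124 -0.359
  outer loop
   vertex 1.1 1.5 0.4
   vertex 0.2 0.0 2.2
   vertex 0.6 2.7 2.1
  endloop
 endfacet
 facet normal -0.004 0.816 -0.577
  outer loop
   vertex 1.1 1.5 0.4
   vertex 0.6 2.7 2.1
   vertex 3.3 2.5 1.8
  endloop
 endfacet
 facet normal 0.485 -0.485 0.728
  outer loop
   vertex 1.8 0.1 1.2
   vertex 3.3 2.5 1.8
   vertex 0.2 0.0 2.2
  endloop
 endfacet
 facet normal -0.398 -0.597 -0.697
  outer loop
   vertex 1.8 0.1 1.2
   vertex 0.2 0.0 2.2
   vertex 1.1 1.5 0.4
  endloop
 endfacet
 facet normal 0.582 -0.164 -0.797
  outer loop
   vertex 1.8 0.1 1.2
   vertex 1.1 1.5 0.4
   vertex 3.3 2.5 1.8
  endloop
 endfacet
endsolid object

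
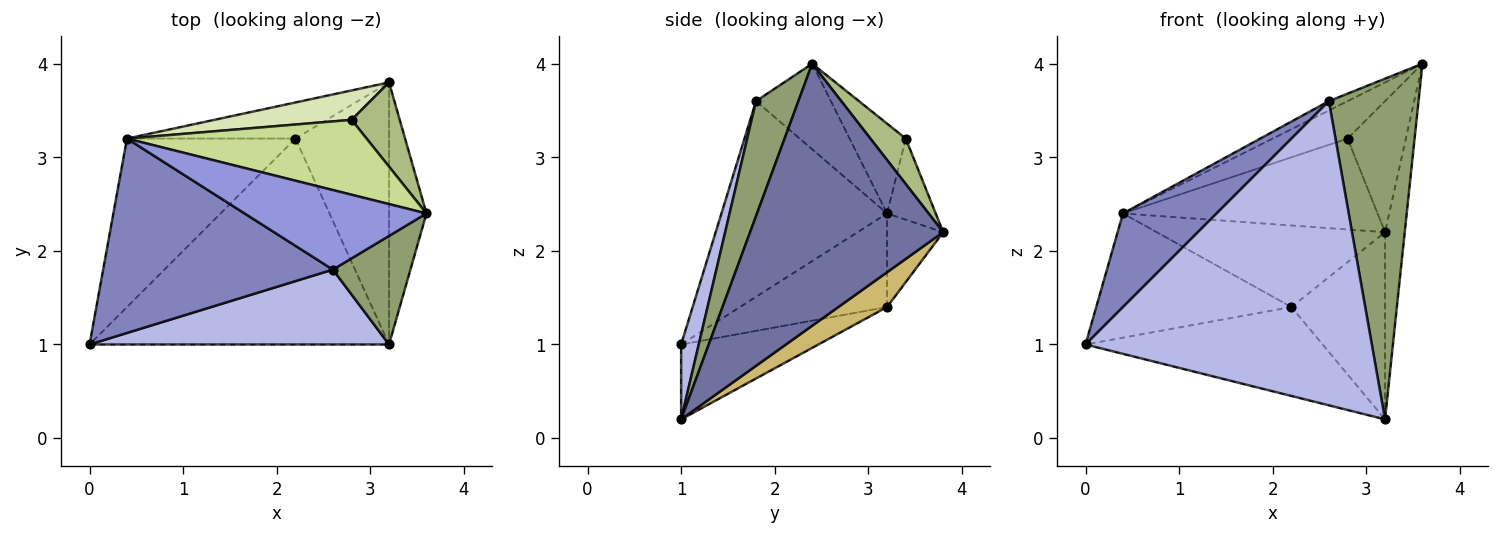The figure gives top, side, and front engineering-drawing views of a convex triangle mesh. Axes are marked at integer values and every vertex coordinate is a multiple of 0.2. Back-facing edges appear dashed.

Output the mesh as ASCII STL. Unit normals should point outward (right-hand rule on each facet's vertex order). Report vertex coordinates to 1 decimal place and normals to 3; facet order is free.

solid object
 facet normal 0.985 0.101 -0.141
  outer loop
   vertex 3.2 1.0 0.2
   vertex 3.2 3.8 2.2
   vertex 3.6 2.4 4.0
  endloop
 endfacet
 facet normal -0.609 -0.344 0.715
  outer loop
   vertex 2.6 1.8 3.6
   vertex 0.4 3.2 2.4
   vertex 0.0 1.0 1.0
  endloop
 endfacet
 facet normal -0.423 0.106 0.900
  outer loop
   vertex 2.6 1.8 3.6
   vertex 3.6 2.4 4.0
   vertex 0.4 3.2 2.4
  endloop
 endfacet
 facet normal 0.060 -0.969 0.239
  outer loop
   vertex 2.6 1.8 3.6
   vertex 0.0 1.0 1.0
   vertex 3.2 1.0 0.2
  endloop
 endfacet
 facet normal 0.411 -0.869 0.277
  outer loop
   vertex 2.6 1.8 3.6
   vertex 3.2 1.0 0.2
   vertex 3.6 2.4 4.0
  endloop
 endfacet
 facet normal 0.455 0.749 0.482
  outer loop
   vertex 2.8 3.4 3.2
   vertex 3.6 2.4 4.0
   vertex 3.2 3.8 2.2
  endloop
 endfacet
 facet normal -0.318 0.424 0.848
  outer loop
   vertex 2.8 3.4 3.2
   vertex 0.4 3.2 2.4
   vertex 3.6 2.4 4.0
  endloop
 endfacet
 facet normal -0.179 0.936 0.303
  outer loop
   vertex 2.8 3.4 3.2
   vertex 3.2 3.8 2.2
   vertex 0.4 3.2 2.4
  endloop
 endfacet
 facet normal -0.219 0.892 -0.395
  outer loop
   vertex 2.2 3.2 1.4
   vertex 0.4 3.2 2.4
   vertex 3.2 3.8 2.2
  endloop
 endfacet
 facet normal 0.289 0.556 -0.779
  outer loop
   vertex 2.2 3.2 1.4
   vertex 3.2 3.8 2.2
   vertex 3.2 1.0 0.2
  endloop
 endfacet
 facet normal -0.408 0.542 -0.735
  outer loop
   vertex 2.2 3.2 1.4
   vertex 0.0 1.0 1.0
   vertex 0.4 3.2 2.4
  endloop
 endfacet
 facet normal -0.224 0.386 -0.895
  outer loop
   vertex 2.2 3.2 1.4
   vertex 3.2 1.0 0.2
   vertex 0.0 1.0 1.0
  endloop
 endfacet
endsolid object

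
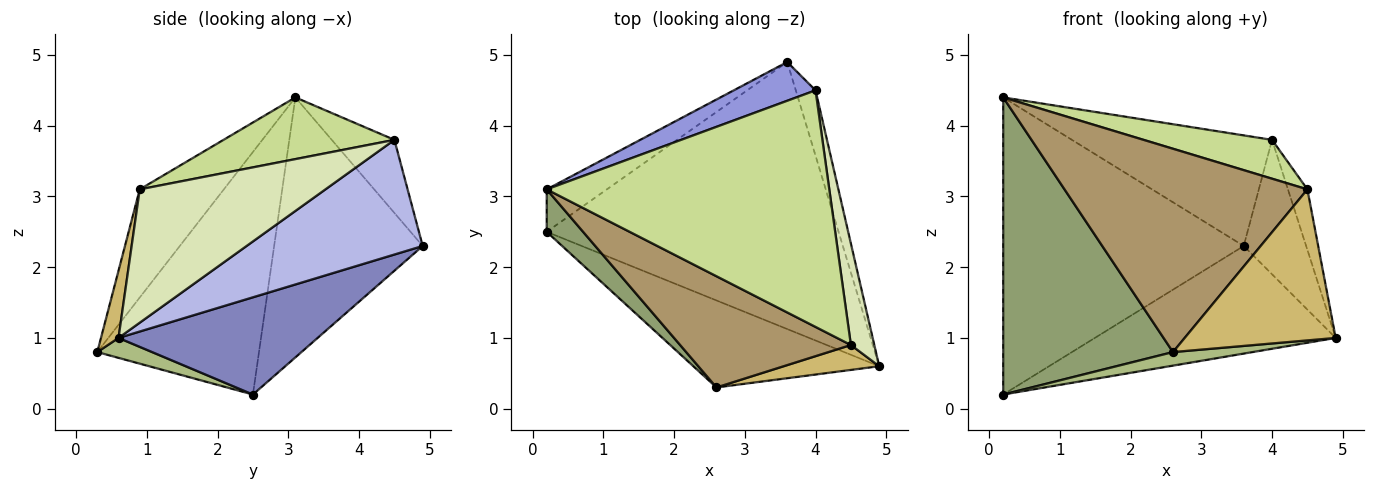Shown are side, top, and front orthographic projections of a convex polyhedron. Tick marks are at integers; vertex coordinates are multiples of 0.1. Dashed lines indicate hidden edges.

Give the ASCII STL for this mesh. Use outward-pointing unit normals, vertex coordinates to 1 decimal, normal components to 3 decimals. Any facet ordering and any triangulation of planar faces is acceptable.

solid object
 facet normal -0.522 0.845 -0.121
  outer loop
   vertex 0.2 2.5 0.2
   vertex 0.2 3.1 4.4
   vertex 3.6 4.9 2.3
  endloop
 endfacet
 facet normal 0.295 0.357 -0.886
  outer loop
   vertex 0.2 2.5 0.2
   vertex 3.6 4.9 2.3
   vertex 4.9 0.6 1.0
  endloop
 endfacet
 facet normal -0.283 0.905 0.317
  outer loop
   vertex 4.0 4.5 3.8
   vertex 3.6 4.9 2.3
   vertex 0.2 3.1 4.4
  endloop
 endfacet
 facet normal 0.930 0.330 -0.160
  outer loop
   vertex 4.0 4.5 3.8
   vertex 4.9 0.6 1.0
   vertex 3.6 4.9 2.3
  endloop
 endfacet
 facet normal -0.686 -0.720 0.103
  outer loop
   vertex 2.6 0.3 0.8
   vertex 0.2 3.1 4.4
   vertex 0.2 2.5 0.2
  endloop
 endfacet
 facet normal 0.105 -0.153 -0.983
  outer loop
   vertex 2.6 0.3 0.8
   vertex 0.2 2.5 0.2
   vertex 4.9 0.6 1.0
  endloop
 endfacet
 facet normal 0.211 -0.158 0.965
  outer loop
   vertex 4.5 0.9 3.1
   vertex 4.0 4.5 3.8
   vertex 0.2 3.1 4.4
  endloop
 endfacet
 facet normal 0.980 0.103 0.172
  outer loop
   vertex 4.5 0.9 3.1
   vertex 4.9 0.6 1.0
   vertex 4.0 4.5 3.8
  endloop
 endfacet
 facet normal -0.291 -0.839 0.459
  outer loop
   vertex 4.5 0.9 3.1
   vertex 0.2 3.1 4.4
   vertex 2.6 0.3 0.8
  endloop
 endfacet
 facet normal 0.114 -0.980 0.162
  outer loop
   vertex 4.5 0.9 3.1
   vertex 2.6 0.3 0.8
   vertex 4.9 0.6 1.0
  endloop
 endfacet
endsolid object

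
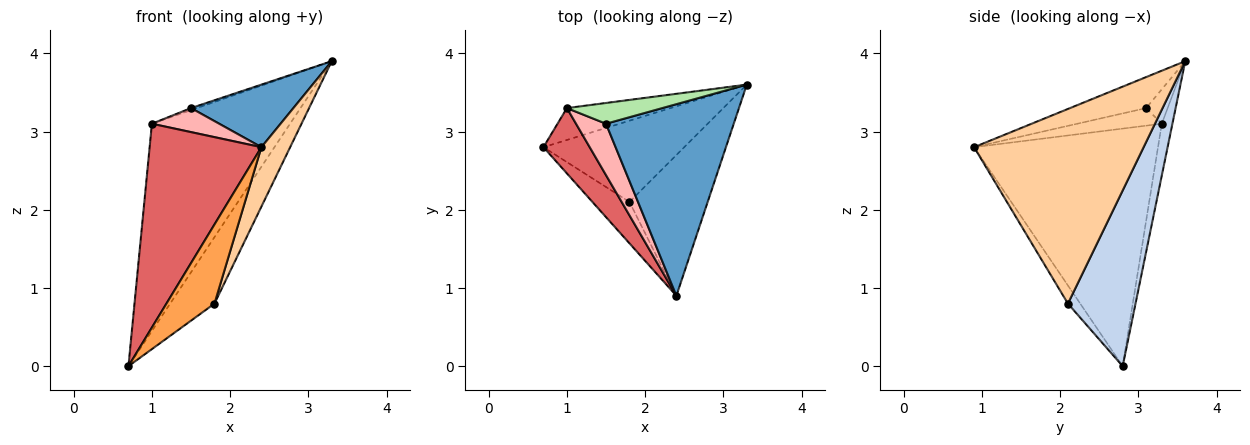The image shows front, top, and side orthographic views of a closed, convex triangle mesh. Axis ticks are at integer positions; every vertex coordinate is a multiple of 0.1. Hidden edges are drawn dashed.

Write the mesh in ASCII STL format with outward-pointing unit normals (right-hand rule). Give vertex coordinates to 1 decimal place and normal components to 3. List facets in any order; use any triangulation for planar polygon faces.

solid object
 facet normal -0.225 -0.302 0.926
  outer loop
   vertex 1.5 3.1 3.3
   vertex 2.4 0.9 2.8
   vertex 3.3 3.6 3.9
  endloop
 endfacet
 facet normal 0.695 0.456 -0.557
  outer loop
   vertex 1.8 2.1 0.8
   vertex 0.7 2.8 0.0
   vertex 3.3 3.6 3.9
  endloop
 endfacet
 facet normal -0.221 -0.864 -0.452
  outer loop
   vertex 1.8 2.1 0.8
   vertex 2.4 0.9 2.8
   vertex 0.7 2.8 0.0
  endloop
 endfacet
 facet normal 0.917 -0.155 -0.368
  outer loop
   vertex 1.8 2.1 0.8
   vertex 3.3 3.6 3.9
   vertex 2.4 0.9 2.8
  endloop
 endfacet
 facet normal -0.076 0.986 -0.152
  outer loop
   vertex 1.0 3.3 3.1
   vertex 3.3 3.6 3.9
   vertex 0.7 2.8 0.0
  endloop
 endfacet
 facet normal -0.338 0.092 0.937
  outer loop
   vertex 1.0 3.3 3.1
   vertex 1.5 3.1 3.3
   vertex 3.3 3.6 3.9
  endloop
 endfacet
 facet normal -0.843 -0.512 0.164
  outer loop
   vertex 1.0 3.3 3.1
   vertex 0.7 2.8 0.0
   vertex 2.4 0.9 2.8
  endloop
 endfacet
 facet normal -0.469 -0.374 0.800
  outer loop
   vertex 1.0 3.3 3.1
   vertex 2.4 0.9 2.8
   vertex 1.5 3.1 3.3
  endloop
 endfacet
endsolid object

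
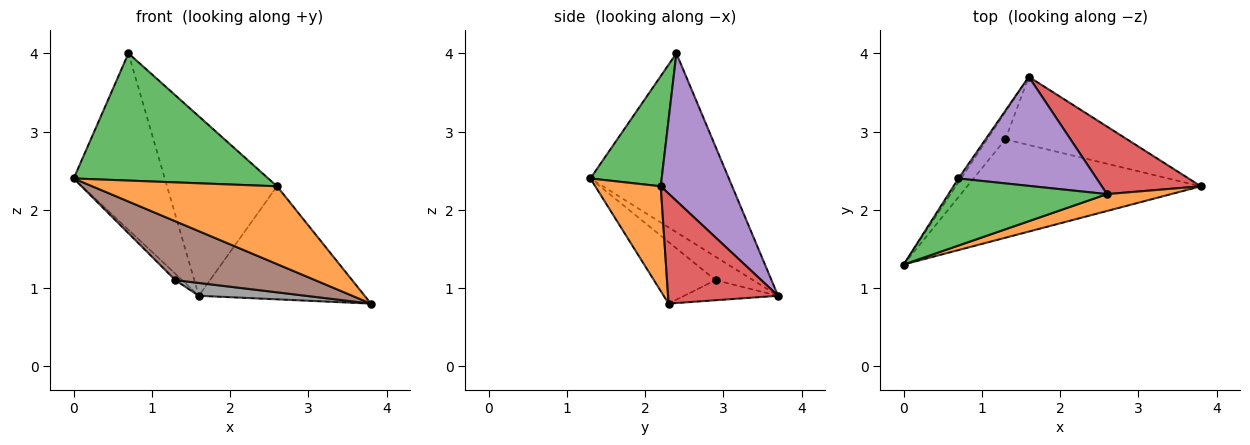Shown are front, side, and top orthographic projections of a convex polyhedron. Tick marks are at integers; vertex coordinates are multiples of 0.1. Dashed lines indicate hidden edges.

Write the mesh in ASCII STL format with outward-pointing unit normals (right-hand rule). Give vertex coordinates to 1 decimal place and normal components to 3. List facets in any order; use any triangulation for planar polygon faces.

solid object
 facet normal -0.835 0.549 -0.012
  outer loop
   vertex 0.7 2.4 4.0
   vertex 1.6 3.7 0.9
   vertex 0.0 1.3 2.4
  endloop
 endfacet
 facet normal 0.327 -0.923 0.200
  outer loop
   vertex 2.6 2.2 2.3
   vertex 0.0 1.3 2.4
   vertex 3.8 2.3 0.8
  endloop
 endfacet
 facet normal 0.308 -0.841 0.444
  outer loop
   vertex 2.6 2.2 2.3
   vertex 0.7 2.4 4.0
   vertex 0.0 1.3 2.4
  endloop
 endfacet
 facet normal 0.495 0.746 0.446
  outer loop
   vertex 2.6 2.2 2.3
   vertex 3.8 2.3 0.8
   vertex 1.6 3.7 0.9
  endloop
 endfacet
 facet normal 0.485 0.747 0.454
  outer loop
   vertex 2.6 2.2 2.3
   vertex 1.6 3.7 0.9
   vertex 0.7 2.4 4.0
  endloop
 endfacet
 facet normal -0.221 -0.501 -0.837
  outer loop
   vertex 1.3 2.9 1.1
   vertex 3.8 2.3 0.8
   vertex 0.0 1.3 2.4
  endloop
 endfacet
 facet normal -0.781 0.141 -0.608
  outer loop
   vertex 1.3 2.9 1.1
   vertex 0.0 1.3 2.4
   vertex 1.6 3.7 0.9
  endloop
 endfacet
 facet normal -0.160 -0.182 -0.970
  outer loop
   vertex 1.3 2.9 1.1
   vertex 1.6 3.7 0.9
   vertex 3.8 2.3 0.8
  endloop
 endfacet
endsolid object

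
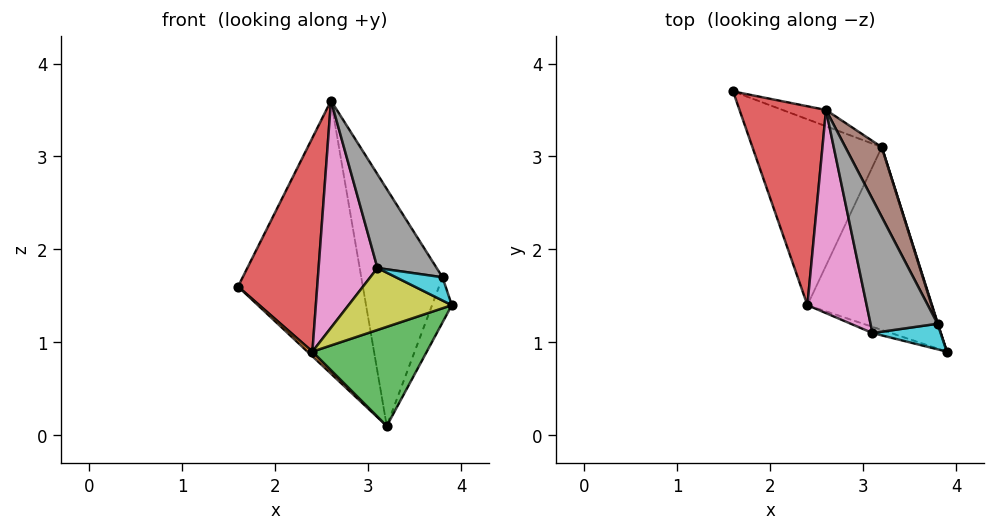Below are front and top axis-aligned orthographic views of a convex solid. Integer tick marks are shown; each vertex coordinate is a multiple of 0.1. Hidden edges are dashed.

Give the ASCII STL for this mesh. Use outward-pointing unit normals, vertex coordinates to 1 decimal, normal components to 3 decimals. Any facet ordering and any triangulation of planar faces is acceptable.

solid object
 facet normal 0.304 0.951 -0.057
  outer loop
   vertex 2.6 3.5 3.6
   vertex 3.2 3.1 0.1
   vertex 1.6 3.7 1.6
  endloop
 endfacet
 facet normal -0.687 -0.018 -0.726
  outer loop
   vertex 2.4 1.4 0.9
   vertex 1.6 3.7 1.6
   vertex 3.2 3.1 0.1
  endloop
 endfacet
 facet normal 0.133 -0.473 -0.871
  outer loop
   vertex 2.4 1.4 0.9
   vertex 3.2 3.1 0.1
   vertex 3.9 0.9 1.4
  endloop
 endfacet
 facet normal -0.834 -0.404 0.376
  outer loop
   vertex 2.4 1.4 0.9
   vertex 2.6 3.5 3.6
   vertex 1.6 3.7 1.6
  endloop
 endfacet
 facet normal 0.951 0.308 0.009
  outer loop
   vertex 3.8 1.2 1.7
   vertex 3.9 0.9 1.4
   vertex 3.2 3.1 0.1
  endloop
 endfacet
 facet normal 0.916 0.385 0.113
  outer loop
   vertex 3.8 1.2 1.7
   vertex 3.2 3.1 0.1
   vertex 2.6 3.5 3.6
  endloop
 endfacet
 facet normal -0.762 -0.483 0.432
  outer loop
   vertex 3.1 1.1 1.8
   vertex 2.6 3.5 3.6
   vertex 2.4 1.4 0.9
  endloop
 endfacet
 facet normal 0.195 -0.562 0.804
  outer loop
   vertex 3.1 1.1 1.8
   vertex 3.8 1.2 1.7
   vertex 2.6 3.5 3.6
  endloop
 endfacet
 facet normal -0.286 -0.953 -0.095
  outer loop
   vertex 3.1 1.1 1.8
   vertex 2.4 1.4 0.9
   vertex 3.9 0.9 1.4
  endloop
 endfacet
 facet normal 0.198 -0.659 0.725
  outer loop
   vertex 3.1 1.1 1.8
   vertex 3.9 0.9 1.4
   vertex 3.8 1.2 1.7
  endloop
 endfacet
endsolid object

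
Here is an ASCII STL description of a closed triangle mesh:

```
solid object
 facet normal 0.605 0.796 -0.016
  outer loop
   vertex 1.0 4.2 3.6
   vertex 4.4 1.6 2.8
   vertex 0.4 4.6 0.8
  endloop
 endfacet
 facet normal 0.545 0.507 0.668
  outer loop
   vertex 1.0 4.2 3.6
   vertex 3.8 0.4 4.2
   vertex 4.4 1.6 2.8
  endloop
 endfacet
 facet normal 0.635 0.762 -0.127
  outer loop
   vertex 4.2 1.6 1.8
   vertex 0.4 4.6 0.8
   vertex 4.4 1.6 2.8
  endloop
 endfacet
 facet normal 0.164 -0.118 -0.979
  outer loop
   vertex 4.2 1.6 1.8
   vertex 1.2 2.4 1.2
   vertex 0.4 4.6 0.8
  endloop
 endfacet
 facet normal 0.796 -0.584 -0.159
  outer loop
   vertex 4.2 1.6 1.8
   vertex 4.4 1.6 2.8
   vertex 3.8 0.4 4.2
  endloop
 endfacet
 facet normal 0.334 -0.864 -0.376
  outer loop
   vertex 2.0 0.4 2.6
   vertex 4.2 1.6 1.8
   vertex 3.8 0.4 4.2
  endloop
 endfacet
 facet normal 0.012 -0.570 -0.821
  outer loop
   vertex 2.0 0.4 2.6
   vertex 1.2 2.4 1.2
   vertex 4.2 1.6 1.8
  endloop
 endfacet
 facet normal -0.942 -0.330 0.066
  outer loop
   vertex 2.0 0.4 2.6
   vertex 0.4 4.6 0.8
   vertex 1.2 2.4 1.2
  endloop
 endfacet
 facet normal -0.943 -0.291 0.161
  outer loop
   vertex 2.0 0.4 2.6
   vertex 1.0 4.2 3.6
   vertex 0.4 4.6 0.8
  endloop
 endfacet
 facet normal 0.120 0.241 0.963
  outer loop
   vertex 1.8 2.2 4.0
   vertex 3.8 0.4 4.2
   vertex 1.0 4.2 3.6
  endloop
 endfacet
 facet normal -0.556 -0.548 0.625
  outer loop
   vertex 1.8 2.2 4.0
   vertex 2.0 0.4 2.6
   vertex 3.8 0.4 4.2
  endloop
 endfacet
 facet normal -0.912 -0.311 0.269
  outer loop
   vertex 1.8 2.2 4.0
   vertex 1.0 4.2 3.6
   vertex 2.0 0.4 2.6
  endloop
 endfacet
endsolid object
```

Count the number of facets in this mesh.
12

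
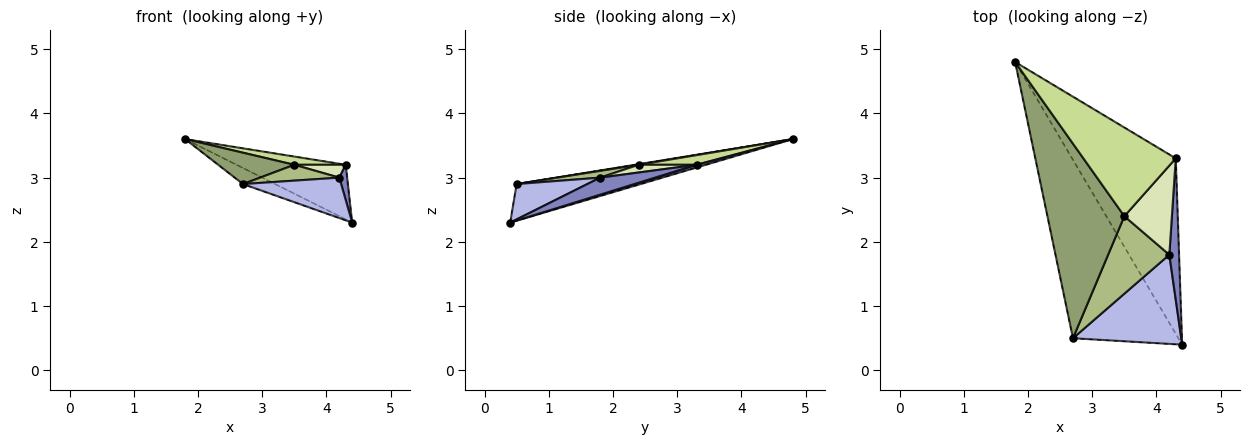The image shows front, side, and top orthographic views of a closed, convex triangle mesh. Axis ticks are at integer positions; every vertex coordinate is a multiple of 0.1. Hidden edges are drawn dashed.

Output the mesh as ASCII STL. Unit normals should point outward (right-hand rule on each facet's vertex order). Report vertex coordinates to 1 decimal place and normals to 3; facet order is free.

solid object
 facet normal 0.026 0.297 -0.955
  outer loop
   vertex 4.3 3.3 3.2
   vertex 4.4 0.4 2.3
   vertex 1.8 4.8 3.6
  endloop
 endfacet
 facet normal 0.862 -0.123 0.492
  outer loop
   vertex 4.3 3.3 3.2
   vertex 4.2 1.8 3.0
   vertex 4.4 0.4 2.3
  endloop
 endfacet
 facet normal -0.327 0.085 -0.941
  outer loop
   vertex 2.7 0.5 2.9
   vertex 1.8 4.8 3.6
   vertex 4.4 0.4 2.3
  endloop
 endfacet
 facet normal 0.285 -0.396 0.873
  outer loop
   vertex 2.7 0.5 2.9
   vertex 4.4 0.4 2.3
   vertex 4.2 1.8 3.0
  endloop
 endfacet
 facet normal 0.008 -0.159 0.987
  outer loop
   vertex 3.5 2.4 3.2
   vertex 1.8 4.8 3.6
   vertex 2.7 0.5 2.9
  endloop
 endfacet
 facet normal 0.108 -0.199 0.974
  outer loop
   vertex 3.5 2.4 3.2
   vertex 2.7 0.5 2.9
   vertex 4.2 1.8 3.0
  endloop
 endfacet
 facet normal 0.103 -0.092 0.990
  outer loop
   vertex 3.5 2.4 3.2
   vertex 4.3 3.3 3.2
   vertex 1.8 4.8 3.6
  endloop
 endfacet
 facet normal 0.158 -0.141 0.977
  outer loop
   vertex 3.5 2.4 3.2
   vertex 4.2 1.8 3.0
   vertex 4.3 3.3 3.2
  endloop
 endfacet
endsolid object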